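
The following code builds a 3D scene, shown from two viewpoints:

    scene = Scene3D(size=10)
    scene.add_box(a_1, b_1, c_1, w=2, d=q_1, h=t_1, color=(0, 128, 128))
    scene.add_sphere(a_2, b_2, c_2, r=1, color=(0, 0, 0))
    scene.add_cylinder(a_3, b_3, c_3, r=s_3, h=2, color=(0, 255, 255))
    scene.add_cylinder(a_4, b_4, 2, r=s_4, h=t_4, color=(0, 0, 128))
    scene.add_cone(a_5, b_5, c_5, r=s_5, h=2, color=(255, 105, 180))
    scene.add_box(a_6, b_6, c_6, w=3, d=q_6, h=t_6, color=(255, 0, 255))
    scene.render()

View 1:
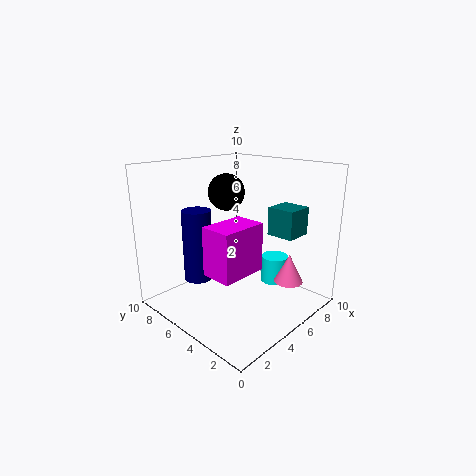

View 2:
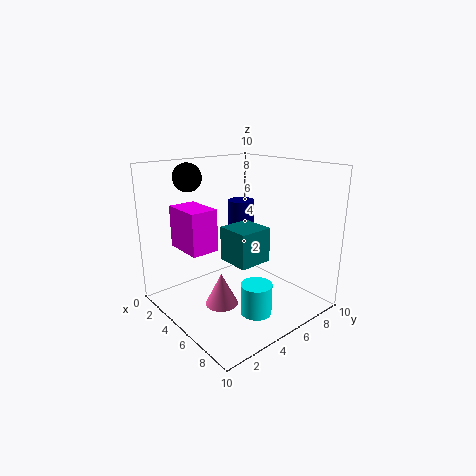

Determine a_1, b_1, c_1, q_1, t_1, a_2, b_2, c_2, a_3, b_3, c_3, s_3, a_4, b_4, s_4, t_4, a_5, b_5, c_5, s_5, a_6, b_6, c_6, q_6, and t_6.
a_1 = 7, b_1 = 2, c_1 = 5, q_1 = 2, t_1 = 2, a_2 = 2, b_2 = 3, c_2 = 9, a_3 = 8, b_3 = 4, c_3 = 1, s_3 = 1, a_4 = 3, b_4 = 7, s_4 = 1, t_4 = 5, a_5 = 7, b_5 = 2, c_5 = 2, s_5 = 1, a_6 = 1, b_6 = 2, c_6 = 4, q_6 = 2, t_6 = 3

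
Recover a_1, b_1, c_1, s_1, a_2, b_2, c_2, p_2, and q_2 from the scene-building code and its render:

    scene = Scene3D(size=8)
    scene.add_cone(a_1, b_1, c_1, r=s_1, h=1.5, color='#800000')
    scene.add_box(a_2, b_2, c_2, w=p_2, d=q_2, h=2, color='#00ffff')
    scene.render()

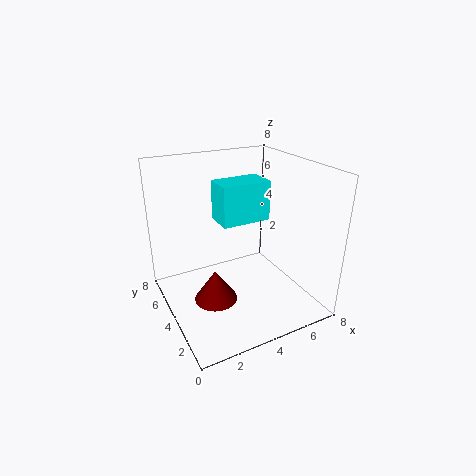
a_1 = 1.5; b_1 = 1.5; c_1 = 2.5; s_1 = 1; a_2 = 2.5; b_2 = 2.5; c_2 = 5.5; p_2 = 2.5; q_2 = 1.5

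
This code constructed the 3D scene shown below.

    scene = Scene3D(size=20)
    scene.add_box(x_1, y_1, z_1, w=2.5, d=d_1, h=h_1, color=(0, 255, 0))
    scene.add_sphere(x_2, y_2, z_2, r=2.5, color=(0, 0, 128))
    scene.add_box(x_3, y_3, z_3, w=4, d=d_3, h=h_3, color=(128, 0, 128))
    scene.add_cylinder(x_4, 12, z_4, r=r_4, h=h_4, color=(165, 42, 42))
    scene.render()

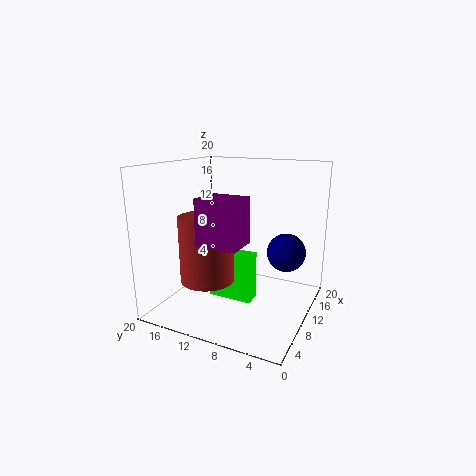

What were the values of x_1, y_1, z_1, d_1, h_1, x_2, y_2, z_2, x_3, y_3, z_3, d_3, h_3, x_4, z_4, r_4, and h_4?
x_1 = 9.5; y_1 = 8; z_1 = 0.5; d_1 = 6.5; h_1 = 7; x_2 = 10; y_2 = 3; z_2 = 9; x_3 = 1; y_3 = 6; z_3 = 11.5; d_3 = 5; h_3 = 5.5; x_4 = 5; z_4 = 5.5; r_4 = 3.5; h_4 = 8.5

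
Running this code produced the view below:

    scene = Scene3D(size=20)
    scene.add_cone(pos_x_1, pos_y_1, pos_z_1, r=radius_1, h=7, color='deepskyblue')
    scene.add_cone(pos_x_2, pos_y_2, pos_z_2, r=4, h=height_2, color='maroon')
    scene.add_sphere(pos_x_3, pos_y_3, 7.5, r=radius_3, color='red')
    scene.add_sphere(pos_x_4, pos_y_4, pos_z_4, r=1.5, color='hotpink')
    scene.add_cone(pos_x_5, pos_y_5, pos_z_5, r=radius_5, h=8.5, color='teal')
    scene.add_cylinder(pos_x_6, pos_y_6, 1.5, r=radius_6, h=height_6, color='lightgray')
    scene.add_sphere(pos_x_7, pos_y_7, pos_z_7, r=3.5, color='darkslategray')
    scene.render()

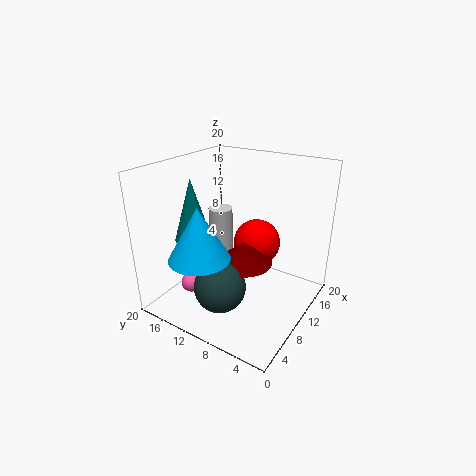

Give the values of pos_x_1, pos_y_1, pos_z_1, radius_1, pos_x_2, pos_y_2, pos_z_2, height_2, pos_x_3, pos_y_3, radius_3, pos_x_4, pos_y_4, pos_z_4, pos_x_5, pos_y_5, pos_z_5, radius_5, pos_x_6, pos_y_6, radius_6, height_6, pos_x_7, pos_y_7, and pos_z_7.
pos_x_1 = 4; pos_y_1 = 12; pos_z_1 = 9; radius_1 = 4; pos_x_2 = 10; pos_y_2 = 9; pos_z_2 = 6.5; height_2 = 3; pos_x_3 = 14.5; pos_y_3 = 9.5; radius_3 = 3.5; pos_x_4 = 7; pos_y_4 = 16.5; pos_z_4 = 2; pos_x_5 = 6.5; pos_y_5 = 15; pos_z_5 = 10; radius_5 = 2.5; pos_x_6 = 17; pos_y_6 = 18; radius_6 = 2; height_6 = 9; pos_x_7 = 5.5; pos_y_7 = 10; pos_z_7 = 4.5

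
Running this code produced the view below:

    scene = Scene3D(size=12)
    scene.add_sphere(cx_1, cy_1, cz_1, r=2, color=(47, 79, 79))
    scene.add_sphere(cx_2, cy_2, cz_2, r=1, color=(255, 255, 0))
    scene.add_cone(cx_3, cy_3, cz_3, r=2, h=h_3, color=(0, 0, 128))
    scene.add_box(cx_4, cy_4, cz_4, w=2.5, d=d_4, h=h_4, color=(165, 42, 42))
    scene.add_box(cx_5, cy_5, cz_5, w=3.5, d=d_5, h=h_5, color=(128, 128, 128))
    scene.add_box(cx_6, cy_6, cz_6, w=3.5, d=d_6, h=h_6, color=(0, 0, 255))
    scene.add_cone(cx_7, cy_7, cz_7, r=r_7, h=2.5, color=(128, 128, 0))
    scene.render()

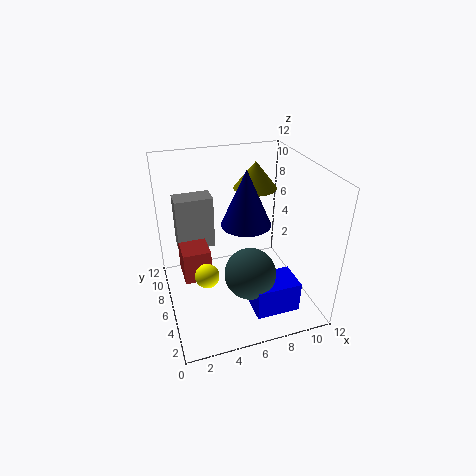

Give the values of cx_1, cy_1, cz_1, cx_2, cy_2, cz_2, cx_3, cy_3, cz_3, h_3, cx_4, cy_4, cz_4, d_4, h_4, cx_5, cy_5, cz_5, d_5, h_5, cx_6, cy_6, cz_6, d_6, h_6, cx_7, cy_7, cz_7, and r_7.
cx_1 = 6
cy_1 = 3
cz_1 = 4.5
cx_2 = 3
cy_2 = 5
cz_2 = 3.5
cx_3 = 6.5
cy_3 = 5.5
cz_3 = 7.5
h_3 = 4.5
cx_4 = 1.5
cy_4 = 7.5
cz_4 = 1
d_4 = 3
h_4 = 3
cx_5 = 1.5
cy_5 = 10
cz_5 = 3
d_5 = 2
h_5 = 5
cx_6 = 6
cy_6 = 1
cz_6 = 1.5
d_6 = 2.5
h_6 = 2.5
cx_7 = 9
cy_7 = 10
cz_7 = 8.5
r_7 = 2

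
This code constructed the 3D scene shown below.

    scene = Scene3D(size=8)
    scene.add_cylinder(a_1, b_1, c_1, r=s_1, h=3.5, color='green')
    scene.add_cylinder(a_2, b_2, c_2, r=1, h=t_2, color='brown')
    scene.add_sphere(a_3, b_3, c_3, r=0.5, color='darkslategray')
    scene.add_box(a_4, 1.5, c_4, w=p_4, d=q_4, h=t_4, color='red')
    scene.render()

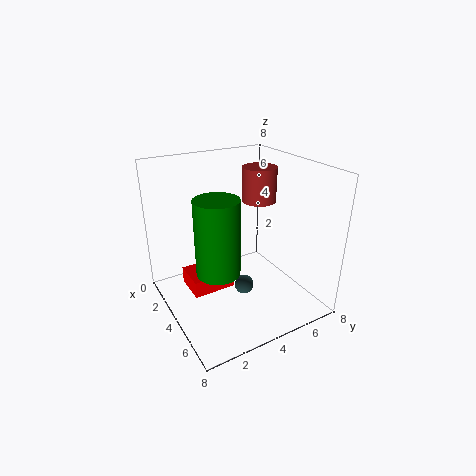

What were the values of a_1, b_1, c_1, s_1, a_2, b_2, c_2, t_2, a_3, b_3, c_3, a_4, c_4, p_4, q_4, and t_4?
a_1 = 6.5
b_1 = 1.5
c_1 = 4
s_1 = 1
a_2 = 3
b_2 = 6
c_2 = 5.5
t_2 = 2
a_3 = 5.5
b_3 = 3.5
c_3 = 2
a_4 = 1.5
c_4 = 0.5
p_4 = 2
q_4 = 2.5
t_4 = 1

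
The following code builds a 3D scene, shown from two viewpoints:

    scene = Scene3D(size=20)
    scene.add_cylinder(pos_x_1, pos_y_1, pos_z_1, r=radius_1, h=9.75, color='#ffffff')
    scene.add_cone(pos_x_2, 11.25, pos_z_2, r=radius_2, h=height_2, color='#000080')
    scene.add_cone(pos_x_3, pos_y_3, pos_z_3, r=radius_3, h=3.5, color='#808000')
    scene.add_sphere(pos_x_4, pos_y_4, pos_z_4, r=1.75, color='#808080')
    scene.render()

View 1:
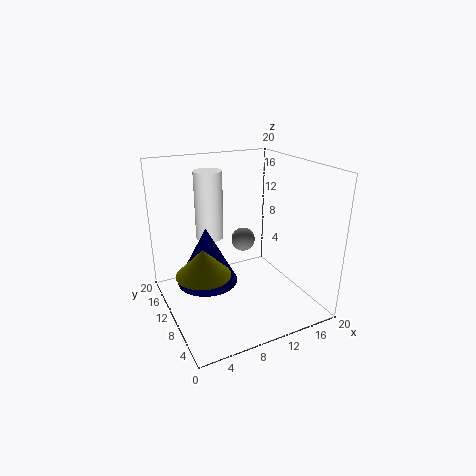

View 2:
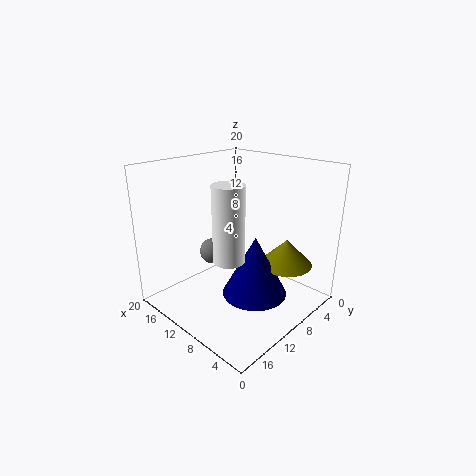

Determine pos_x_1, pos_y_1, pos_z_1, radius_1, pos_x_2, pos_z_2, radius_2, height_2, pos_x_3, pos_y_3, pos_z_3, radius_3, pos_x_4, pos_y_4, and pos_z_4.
pos_x_1 = 7.5
pos_y_1 = 14.25
pos_z_1 = 9
radius_1 = 2
pos_x_2 = 5.75
pos_z_2 = 3.75
radius_2 = 4.25
height_2 = 8
pos_x_3 = 3.75
pos_y_3 = 7.25
pos_z_3 = 7.25
radius_3 = 3.5
pos_x_4 = 12.25
pos_y_4 = 12.75
pos_z_4 = 8.25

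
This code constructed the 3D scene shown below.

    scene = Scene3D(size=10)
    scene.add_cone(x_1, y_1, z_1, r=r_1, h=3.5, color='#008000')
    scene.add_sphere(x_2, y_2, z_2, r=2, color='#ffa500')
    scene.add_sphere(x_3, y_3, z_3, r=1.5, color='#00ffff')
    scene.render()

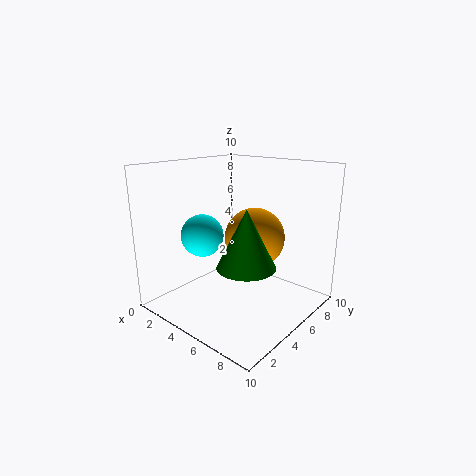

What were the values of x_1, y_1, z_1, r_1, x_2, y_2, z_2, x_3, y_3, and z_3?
x_1 = 7.75
y_1 = 2.5
z_1 = 4.5
r_1 = 1.75
x_2 = 6.25
y_2 = 5.25
z_2 = 5.25
x_3 = 2.75
y_3 = 3.75
z_3 = 5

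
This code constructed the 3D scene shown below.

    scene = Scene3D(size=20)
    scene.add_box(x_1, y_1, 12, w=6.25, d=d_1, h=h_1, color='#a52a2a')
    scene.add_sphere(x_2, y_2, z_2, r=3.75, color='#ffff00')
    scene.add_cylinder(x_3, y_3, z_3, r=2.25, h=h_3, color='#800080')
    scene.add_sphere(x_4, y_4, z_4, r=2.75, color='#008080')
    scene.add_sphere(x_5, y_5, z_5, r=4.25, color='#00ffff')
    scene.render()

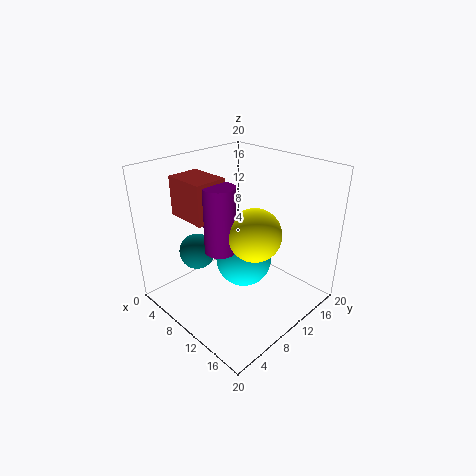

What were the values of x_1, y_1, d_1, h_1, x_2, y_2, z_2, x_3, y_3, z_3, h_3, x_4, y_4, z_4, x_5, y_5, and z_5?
x_1 = 0.75, y_1 = 5.75, d_1 = 4.75, h_1 = 5.75, x_2 = 11.75, y_2 = 11.5, z_2 = 10.5, x_3 = 8, y_3 = 8.5, z_3 = 7.75, h_3 = 9.5, x_4 = 2.75, y_4 = 8.25, z_4 = 5.5, x_5 = 8.25, y_5 = 13, z_5 = 4.5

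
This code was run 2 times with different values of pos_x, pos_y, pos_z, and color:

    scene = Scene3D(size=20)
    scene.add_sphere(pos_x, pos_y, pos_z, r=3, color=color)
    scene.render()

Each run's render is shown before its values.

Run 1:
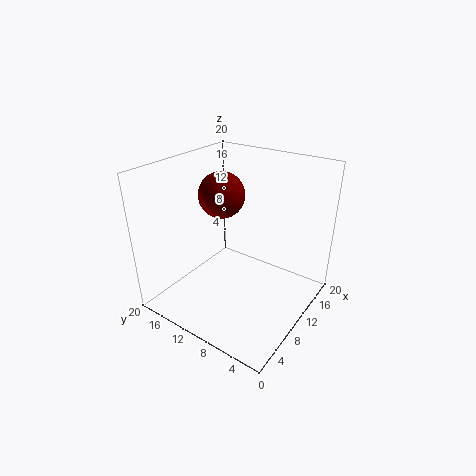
pos_x = 8.5, pos_y = 11.5, pos_z = 16.5, color = 'maroon'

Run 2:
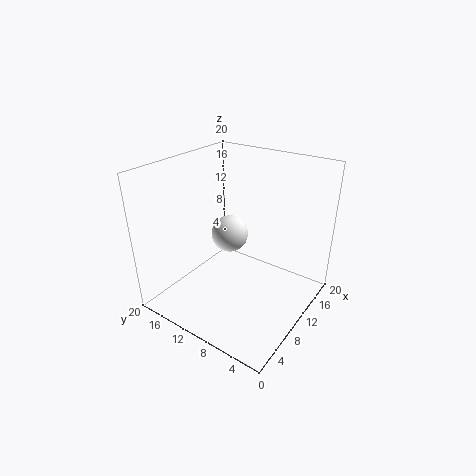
pos_x = 15.5, pos_y = 15.5, pos_z = 6.5, color = 'white'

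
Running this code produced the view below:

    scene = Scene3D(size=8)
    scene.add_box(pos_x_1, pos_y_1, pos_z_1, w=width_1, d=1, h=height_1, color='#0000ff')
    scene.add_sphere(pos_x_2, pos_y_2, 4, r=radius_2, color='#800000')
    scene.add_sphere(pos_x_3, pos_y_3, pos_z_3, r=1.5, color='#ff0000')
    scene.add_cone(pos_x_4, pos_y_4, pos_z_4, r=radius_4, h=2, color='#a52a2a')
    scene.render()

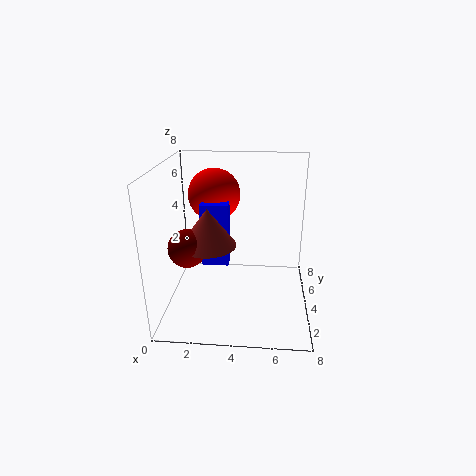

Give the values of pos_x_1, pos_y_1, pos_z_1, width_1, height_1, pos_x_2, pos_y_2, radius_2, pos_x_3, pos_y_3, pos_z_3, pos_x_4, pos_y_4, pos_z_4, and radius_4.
pos_x_1 = 2, pos_y_1 = 3.5, pos_z_1 = 2.5, width_1 = 1.5, height_1 = 3.5, pos_x_2 = 1.5, pos_y_2 = 2.5, radius_2 = 1, pos_x_3 = 2.5, pos_y_3 = 5.5, pos_z_3 = 6, pos_x_4 = 2.5, pos_y_4 = 3, pos_z_4 = 4, radius_4 = 1.5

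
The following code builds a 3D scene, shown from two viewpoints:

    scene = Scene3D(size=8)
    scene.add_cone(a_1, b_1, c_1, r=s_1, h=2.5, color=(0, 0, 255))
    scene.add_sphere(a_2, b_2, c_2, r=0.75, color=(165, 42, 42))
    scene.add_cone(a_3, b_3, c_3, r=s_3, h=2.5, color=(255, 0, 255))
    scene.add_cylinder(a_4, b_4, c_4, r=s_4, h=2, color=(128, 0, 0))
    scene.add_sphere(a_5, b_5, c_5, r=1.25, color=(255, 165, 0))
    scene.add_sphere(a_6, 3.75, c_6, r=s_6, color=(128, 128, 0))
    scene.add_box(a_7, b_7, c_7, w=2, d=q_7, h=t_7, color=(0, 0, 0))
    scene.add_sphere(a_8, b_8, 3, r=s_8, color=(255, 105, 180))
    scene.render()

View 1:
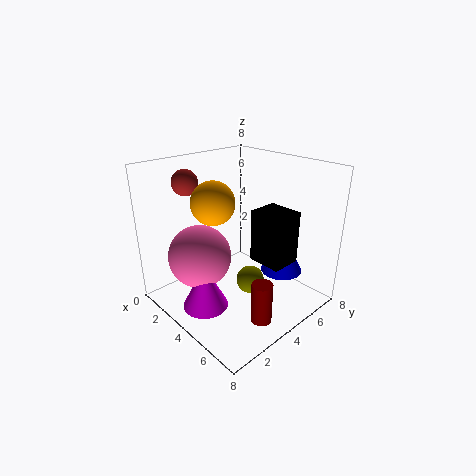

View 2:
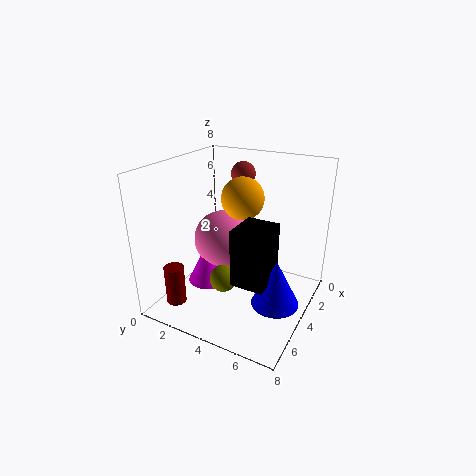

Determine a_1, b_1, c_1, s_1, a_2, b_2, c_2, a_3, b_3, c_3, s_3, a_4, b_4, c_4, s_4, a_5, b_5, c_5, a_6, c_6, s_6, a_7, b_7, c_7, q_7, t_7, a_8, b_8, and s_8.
a_1 = 5, b_1 = 6.75, c_1 = 1.25, s_1 = 1.25, a_2 = 1, b_2 = 2.75, c_2 = 6.75, a_3 = 3.75, b_3 = 1.75, c_3 = 0.5, s_3 = 1.25, a_4 = 7.5, b_4 = 2.25, c_4 = 1.5, s_4 = 0.5, a_5 = 2.5, b_5 = 3.5, c_5 = 5.75, a_6 = 5.25, c_6 = 2, s_6 = 0.75, a_7 = 4.25, b_7 = 4.75, c_7 = 2.5, q_7 = 1.75, t_7 = 3, a_8 = 2.75, b_8 = 2.25, s_8 = 1.75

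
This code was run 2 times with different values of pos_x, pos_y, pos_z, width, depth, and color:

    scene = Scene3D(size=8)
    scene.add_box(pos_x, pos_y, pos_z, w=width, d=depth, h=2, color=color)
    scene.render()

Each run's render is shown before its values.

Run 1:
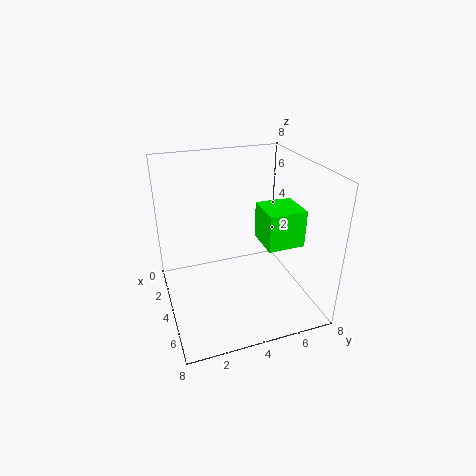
pos_x = 4; pos_y = 5; pos_z = 4; width = 2; depth = 2; color = 'lime'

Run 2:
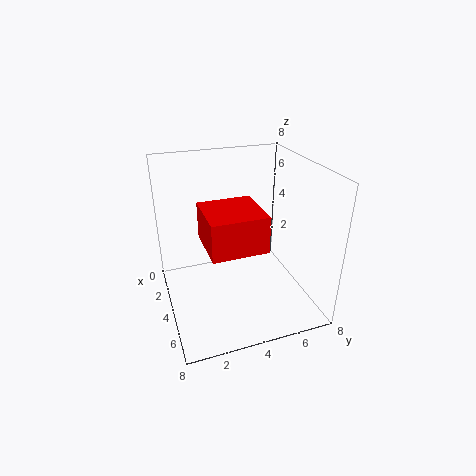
pos_x = 3; pos_y = 2; pos_z = 4; width = 3; depth = 3; color = 'red'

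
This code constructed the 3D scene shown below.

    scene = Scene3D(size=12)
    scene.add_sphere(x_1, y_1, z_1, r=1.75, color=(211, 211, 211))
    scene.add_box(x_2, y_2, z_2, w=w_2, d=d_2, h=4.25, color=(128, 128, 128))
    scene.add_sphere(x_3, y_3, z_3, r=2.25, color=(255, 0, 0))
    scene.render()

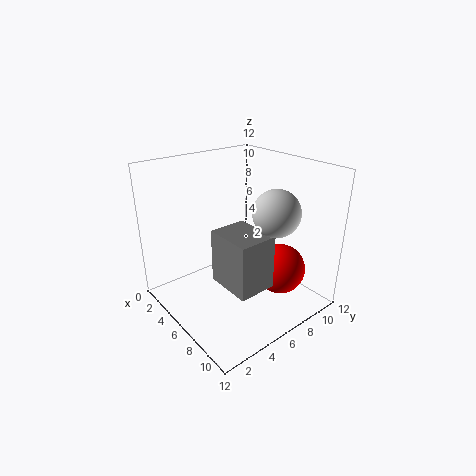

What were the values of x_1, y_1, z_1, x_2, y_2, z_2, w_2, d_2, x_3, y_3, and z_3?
x_1 = 9.75; y_1 = 6.5; z_1 = 9.25; x_2 = 6.5; y_2 = 3; z_2 = 3.5; w_2 = 3.75; d_2 = 3; x_3 = 7.5; y_3 = 9.75; z_3 = 2.25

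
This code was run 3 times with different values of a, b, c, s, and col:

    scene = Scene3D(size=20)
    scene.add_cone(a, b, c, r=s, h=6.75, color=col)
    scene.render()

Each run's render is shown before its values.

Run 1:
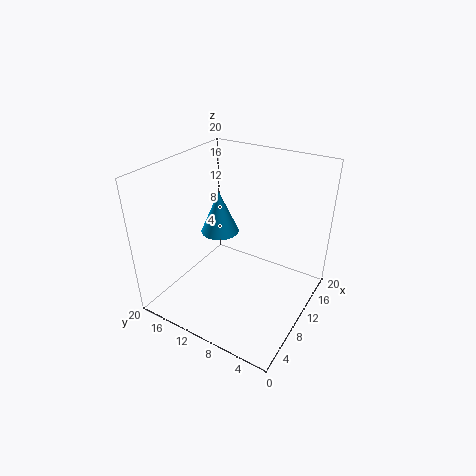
a = 14.25, b = 16, c = 7.25, s = 3, col = 'deepskyblue'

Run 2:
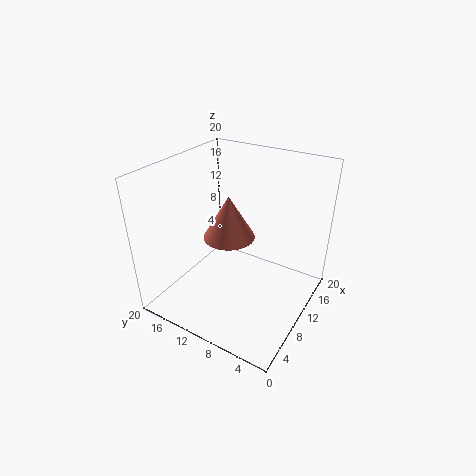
a = 13.5, b = 13.75, c = 7.25, s = 4, col = 'salmon'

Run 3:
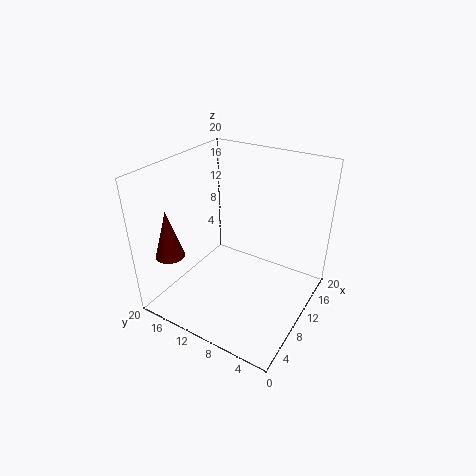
a = 4, b = 17.25, c = 8, s = 2, col = 'maroon'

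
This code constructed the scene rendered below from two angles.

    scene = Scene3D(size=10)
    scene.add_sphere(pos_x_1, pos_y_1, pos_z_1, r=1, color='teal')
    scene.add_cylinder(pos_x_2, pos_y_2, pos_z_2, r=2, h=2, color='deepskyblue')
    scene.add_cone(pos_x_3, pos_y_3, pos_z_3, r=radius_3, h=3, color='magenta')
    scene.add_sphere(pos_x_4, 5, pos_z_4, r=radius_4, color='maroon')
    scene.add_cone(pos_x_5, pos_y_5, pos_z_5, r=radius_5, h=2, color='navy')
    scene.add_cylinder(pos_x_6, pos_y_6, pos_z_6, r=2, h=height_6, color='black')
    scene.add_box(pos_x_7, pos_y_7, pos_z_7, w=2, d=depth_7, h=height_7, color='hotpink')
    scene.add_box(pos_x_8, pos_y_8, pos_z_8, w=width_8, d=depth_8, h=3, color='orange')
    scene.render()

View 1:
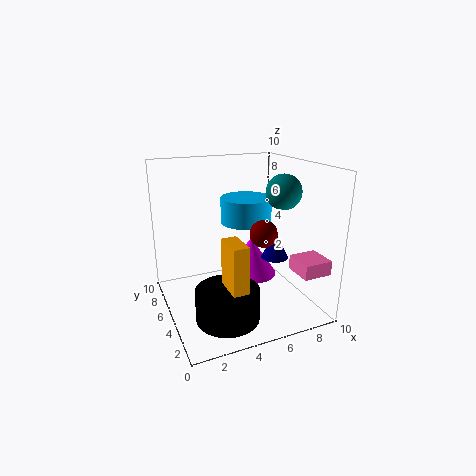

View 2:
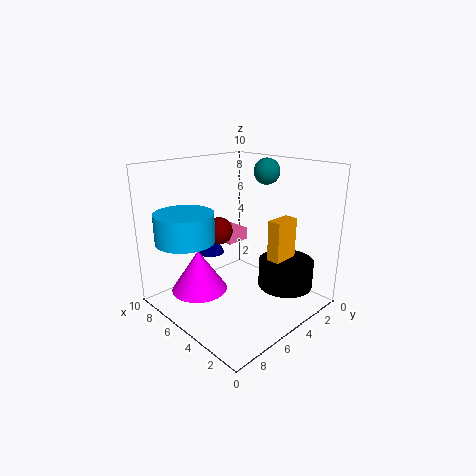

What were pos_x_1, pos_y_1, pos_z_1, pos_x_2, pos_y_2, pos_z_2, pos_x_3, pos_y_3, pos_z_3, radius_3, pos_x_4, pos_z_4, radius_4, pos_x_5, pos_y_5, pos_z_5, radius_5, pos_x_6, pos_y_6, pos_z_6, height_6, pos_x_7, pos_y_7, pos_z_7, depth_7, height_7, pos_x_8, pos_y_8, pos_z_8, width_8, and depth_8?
pos_x_1 = 6, pos_y_1 = 1, pos_z_1 = 9, pos_x_2 = 7, pos_y_2 = 8, pos_z_2 = 5, pos_x_3 = 7, pos_y_3 = 7, pos_z_3 = 1, radius_3 = 2, pos_x_4 = 7, pos_z_4 = 5, radius_4 = 1, pos_x_5 = 8, pos_y_5 = 5, pos_z_5 = 3, radius_5 = 1, pos_x_6 = 3, pos_y_6 = 2, pos_z_6 = 1, height_6 = 2, pos_x_7 = 8, pos_y_7 = 1, pos_z_7 = 3, depth_7 = 2, height_7 = 1, pos_x_8 = 3, pos_y_8 = 1, pos_z_8 = 3, width_8 = 1, depth_8 = 2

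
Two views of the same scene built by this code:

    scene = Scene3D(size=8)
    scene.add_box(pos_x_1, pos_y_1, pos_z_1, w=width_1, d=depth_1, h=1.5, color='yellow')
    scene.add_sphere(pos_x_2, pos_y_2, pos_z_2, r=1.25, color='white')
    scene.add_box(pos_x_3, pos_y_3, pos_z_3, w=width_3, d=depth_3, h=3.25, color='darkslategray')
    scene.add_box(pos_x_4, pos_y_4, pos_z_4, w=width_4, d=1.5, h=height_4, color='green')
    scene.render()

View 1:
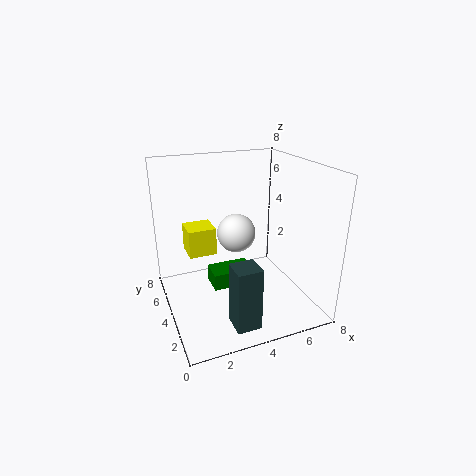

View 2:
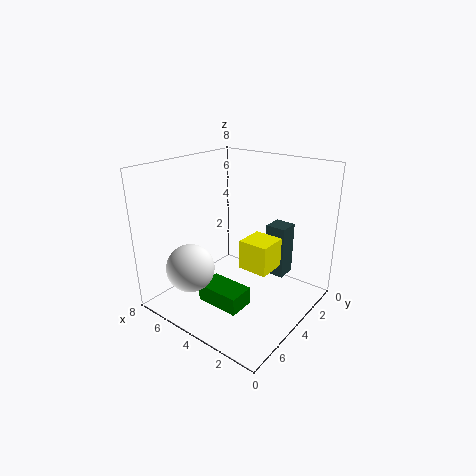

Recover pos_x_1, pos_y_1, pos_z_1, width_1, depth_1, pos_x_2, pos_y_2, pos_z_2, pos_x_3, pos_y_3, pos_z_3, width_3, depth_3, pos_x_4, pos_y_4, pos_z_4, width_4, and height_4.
pos_x_1 = 1.25
pos_y_1 = 4
pos_z_1 = 3.25
width_1 = 1.5
depth_1 = 1.5
pos_x_2 = 5
pos_y_2 = 6.75
pos_z_2 = 3
pos_x_3 = 2.5
pos_y_3 = 0.25
pos_z_3 = 0.75
width_3 = 1.25
depth_3 = 1.25
pos_x_4 = 2.75
pos_y_4 = 4.5
pos_z_4 = 0.5
width_4 = 2.5
height_4 = 1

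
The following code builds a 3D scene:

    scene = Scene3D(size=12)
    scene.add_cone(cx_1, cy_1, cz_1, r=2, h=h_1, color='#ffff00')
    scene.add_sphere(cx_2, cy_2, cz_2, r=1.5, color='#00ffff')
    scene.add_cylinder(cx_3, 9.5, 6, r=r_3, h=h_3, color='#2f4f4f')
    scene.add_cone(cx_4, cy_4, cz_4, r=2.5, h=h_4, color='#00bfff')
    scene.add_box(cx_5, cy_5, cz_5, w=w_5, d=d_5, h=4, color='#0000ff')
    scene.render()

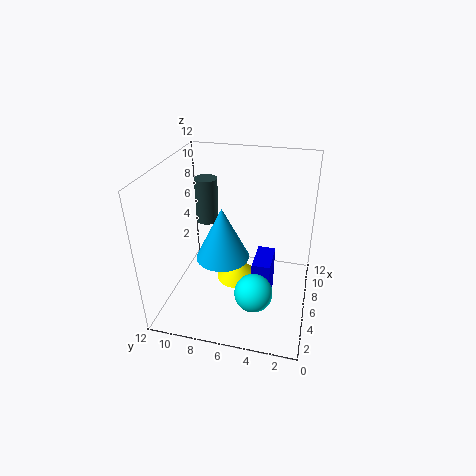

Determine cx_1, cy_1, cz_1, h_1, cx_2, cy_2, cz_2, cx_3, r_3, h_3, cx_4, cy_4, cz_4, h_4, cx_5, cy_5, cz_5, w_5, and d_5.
cx_1 = 8; cy_1 = 6.5; cz_1 = 0.5; h_1 = 2; cx_2 = 3; cy_2 = 4; cz_2 = 3; cx_3 = 8.5; r_3 = 1; h_3 = 4; cx_4 = 8; cy_4 = 8; cz_4 = 2.5; h_4 = 5; cx_5 = 4.5; cy_5 = 3; cz_5 = 0.5; w_5 = 3; d_5 = 1.5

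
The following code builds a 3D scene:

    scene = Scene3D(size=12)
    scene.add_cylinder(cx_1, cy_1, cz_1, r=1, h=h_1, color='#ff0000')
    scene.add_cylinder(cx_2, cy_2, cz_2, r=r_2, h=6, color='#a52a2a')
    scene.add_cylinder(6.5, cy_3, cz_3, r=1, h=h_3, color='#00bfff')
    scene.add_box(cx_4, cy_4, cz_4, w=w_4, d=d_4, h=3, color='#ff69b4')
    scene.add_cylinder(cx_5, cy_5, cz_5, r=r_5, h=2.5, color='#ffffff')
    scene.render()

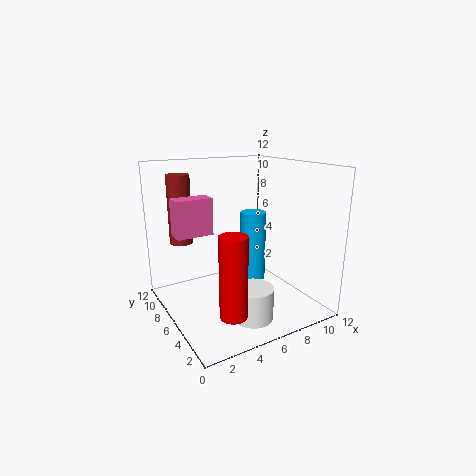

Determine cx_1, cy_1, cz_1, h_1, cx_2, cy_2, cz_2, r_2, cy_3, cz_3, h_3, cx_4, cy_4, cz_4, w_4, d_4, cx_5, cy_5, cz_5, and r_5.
cx_1 = 3, cy_1 = 1.5, cz_1 = 2, h_1 = 6, cx_2 = 2.5, cy_2 = 10, cz_2 = 5, r_2 = 1, cy_3 = 4.5, cz_3 = 3, h_3 = 5.5, cx_4 = 1, cy_4 = 6.5, cz_4 = 6.5, w_4 = 3, d_4 = 1.5, cx_5 = 5, cy_5 = 2, cz_5 = 1, r_5 = 1.5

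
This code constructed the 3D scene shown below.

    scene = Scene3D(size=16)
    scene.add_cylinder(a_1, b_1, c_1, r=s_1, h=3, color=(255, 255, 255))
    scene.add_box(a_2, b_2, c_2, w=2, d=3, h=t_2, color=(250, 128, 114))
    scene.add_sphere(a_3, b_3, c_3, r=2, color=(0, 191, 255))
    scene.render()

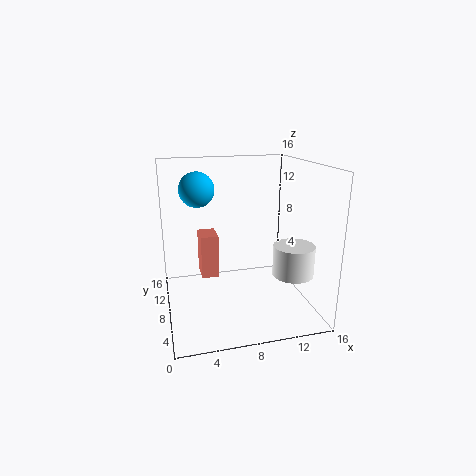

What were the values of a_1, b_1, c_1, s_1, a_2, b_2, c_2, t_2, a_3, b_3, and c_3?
a_1 = 12
b_1 = 2
c_1 = 6
s_1 = 2
a_2 = 4
b_2 = 9
c_2 = 3
t_2 = 5
a_3 = 4
b_3 = 11
c_3 = 13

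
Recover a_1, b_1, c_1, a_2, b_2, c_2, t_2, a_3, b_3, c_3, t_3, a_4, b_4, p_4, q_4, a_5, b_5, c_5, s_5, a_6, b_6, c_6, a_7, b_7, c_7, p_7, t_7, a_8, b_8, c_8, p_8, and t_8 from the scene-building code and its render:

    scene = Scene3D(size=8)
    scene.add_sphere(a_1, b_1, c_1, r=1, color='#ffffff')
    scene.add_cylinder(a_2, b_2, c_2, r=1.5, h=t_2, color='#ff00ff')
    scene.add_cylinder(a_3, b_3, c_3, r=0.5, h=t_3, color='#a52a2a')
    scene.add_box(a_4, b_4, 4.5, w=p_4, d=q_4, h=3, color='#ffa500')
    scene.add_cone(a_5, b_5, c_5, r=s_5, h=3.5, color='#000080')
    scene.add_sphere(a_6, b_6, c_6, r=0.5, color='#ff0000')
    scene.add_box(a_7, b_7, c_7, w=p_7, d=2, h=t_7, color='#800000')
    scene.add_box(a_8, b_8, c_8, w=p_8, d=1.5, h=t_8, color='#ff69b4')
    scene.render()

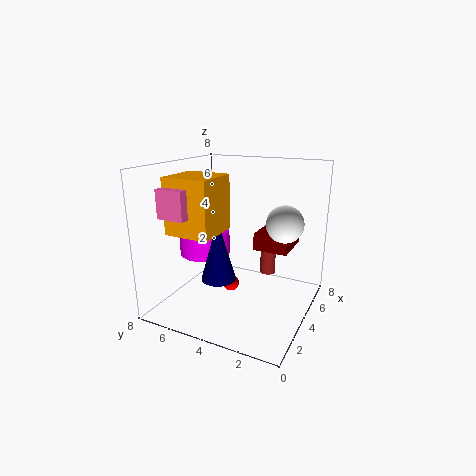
a_1 = 4.5
b_1 = 1.5
c_1 = 5
a_2 = 4.5
b_2 = 6.5
c_2 = 2.5
t_2 = 1.5
a_3 = 7.5
b_3 = 3.5
c_3 = 0.5
t_3 = 3
a_4 = 1.5
b_4 = 4.5
p_4 = 2.5
q_4 = 2.5
a_5 = 3.5
b_5 = 5
c_5 = 1.5
s_5 = 1
a_6 = 5
b_6 = 5
c_6 = 0.5
a_7 = 5
b_7 = 1.5
c_7 = 3
p_7 = 2.5
t_7 = 1
a_8 = 1
b_8 = 5.5
c_8 = 5.5
p_8 = 1.5
t_8 = 1.5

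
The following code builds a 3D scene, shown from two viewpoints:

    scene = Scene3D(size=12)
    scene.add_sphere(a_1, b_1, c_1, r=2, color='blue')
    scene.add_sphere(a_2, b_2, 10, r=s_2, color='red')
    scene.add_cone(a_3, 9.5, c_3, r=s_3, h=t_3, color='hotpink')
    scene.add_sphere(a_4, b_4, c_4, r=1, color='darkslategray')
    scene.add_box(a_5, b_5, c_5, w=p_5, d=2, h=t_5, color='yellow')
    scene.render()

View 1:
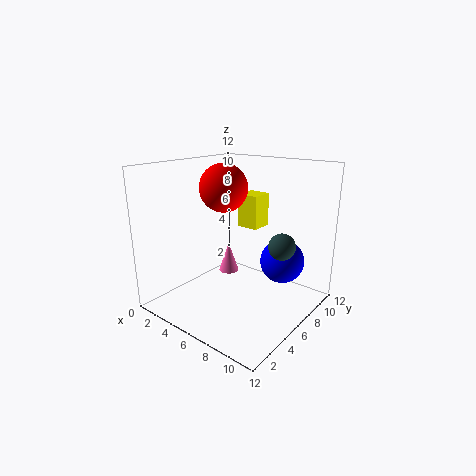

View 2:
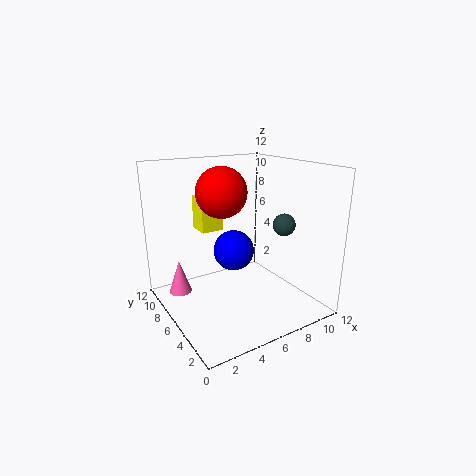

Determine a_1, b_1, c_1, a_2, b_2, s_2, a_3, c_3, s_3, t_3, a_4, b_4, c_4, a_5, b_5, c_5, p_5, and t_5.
a_1 = 8, b_1 = 10, c_1 = 3, a_2 = 4.5, b_2 = 6, s_2 = 2, a_3 = 2, c_3 = 0.5, s_3 = 1, t_3 = 3, a_4 = 10.5, b_4 = 5.5, c_4 = 6.5, a_5 = 4, b_5 = 8.5, c_5 = 6, p_5 = 2, t_5 = 3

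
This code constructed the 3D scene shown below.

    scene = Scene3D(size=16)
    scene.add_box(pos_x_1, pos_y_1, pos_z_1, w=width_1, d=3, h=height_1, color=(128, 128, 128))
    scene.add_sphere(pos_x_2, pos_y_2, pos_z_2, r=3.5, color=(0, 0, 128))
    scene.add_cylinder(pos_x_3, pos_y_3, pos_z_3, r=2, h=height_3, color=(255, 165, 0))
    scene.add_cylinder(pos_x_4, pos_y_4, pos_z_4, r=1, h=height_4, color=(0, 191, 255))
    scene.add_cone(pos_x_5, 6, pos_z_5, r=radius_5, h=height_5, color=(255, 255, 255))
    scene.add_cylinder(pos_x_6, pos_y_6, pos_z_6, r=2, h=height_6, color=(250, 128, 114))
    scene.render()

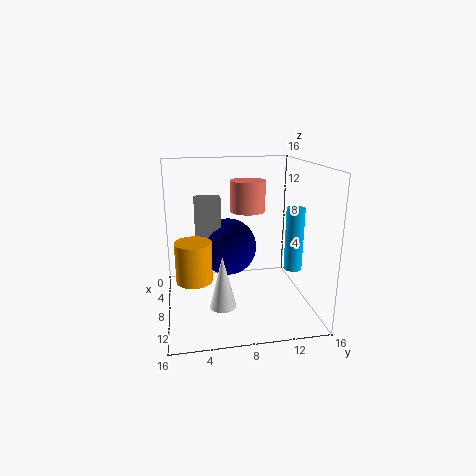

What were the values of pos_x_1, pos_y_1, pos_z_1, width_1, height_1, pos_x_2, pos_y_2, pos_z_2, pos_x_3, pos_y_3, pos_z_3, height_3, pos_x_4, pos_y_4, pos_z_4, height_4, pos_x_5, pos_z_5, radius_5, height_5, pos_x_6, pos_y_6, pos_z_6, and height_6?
pos_x_1 = 3.5; pos_y_1 = 3.5; pos_z_1 = 5.5; width_1 = 2; height_1 = 6.5; pos_x_2 = 4; pos_y_2 = 7.5; pos_z_2 = 5.5; pos_x_3 = 8.5; pos_y_3 = 3; pos_z_3 = 3.5; height_3 = 4.5; pos_x_4 = 9.5; pos_y_4 = 14; pos_z_4 = 4.5; height_4 = 7; pos_x_5 = 9.5; pos_z_5 = 0.5; radius_5 = 1.5; height_5 = 6; pos_x_6 = 6; pos_y_6 = 9.5; pos_z_6 = 10.5; height_6 = 3.5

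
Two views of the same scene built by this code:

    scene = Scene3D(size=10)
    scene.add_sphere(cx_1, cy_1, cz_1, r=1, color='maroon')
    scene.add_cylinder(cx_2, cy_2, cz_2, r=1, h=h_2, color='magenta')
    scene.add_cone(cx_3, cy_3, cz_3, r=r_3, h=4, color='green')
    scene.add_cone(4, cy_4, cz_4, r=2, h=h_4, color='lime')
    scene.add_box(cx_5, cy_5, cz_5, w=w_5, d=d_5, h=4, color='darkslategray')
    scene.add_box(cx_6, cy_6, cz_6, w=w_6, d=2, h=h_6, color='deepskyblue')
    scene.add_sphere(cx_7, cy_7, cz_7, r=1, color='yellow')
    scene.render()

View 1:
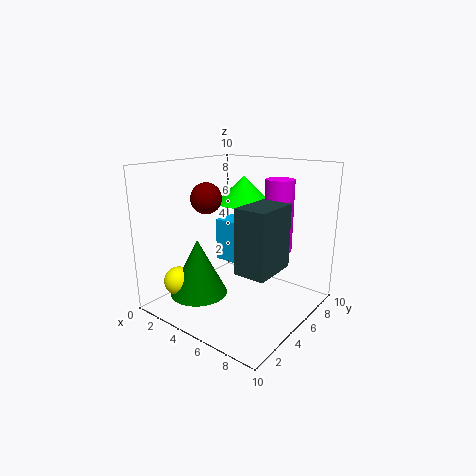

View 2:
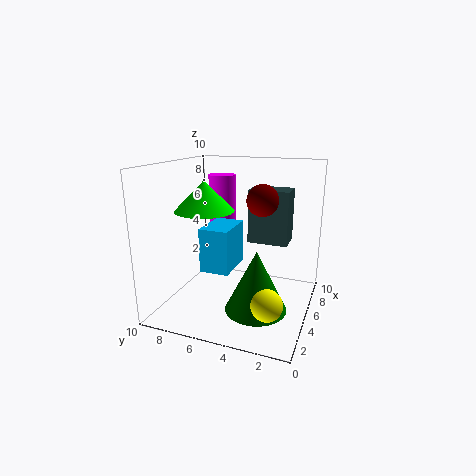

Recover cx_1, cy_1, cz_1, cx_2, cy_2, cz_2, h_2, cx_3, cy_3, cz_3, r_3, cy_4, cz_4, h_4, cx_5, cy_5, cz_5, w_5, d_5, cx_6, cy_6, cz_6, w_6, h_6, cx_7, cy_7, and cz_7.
cx_1 = 4
cy_1 = 3
cz_1 = 8
cx_2 = 7
cy_2 = 7
cz_2 = 4
h_2 = 5
cx_3 = 3
cy_3 = 3
cz_3 = 1
r_3 = 2
cy_4 = 7
cz_4 = 7
h_4 = 2
cx_5 = 7
cy_5 = 2
cz_5 = 4
w_5 = 2
d_5 = 3
cx_6 = 3
cy_6 = 5
cz_6 = 3
w_6 = 3
h_6 = 3
cx_7 = 2
cy_7 = 2
cz_7 = 2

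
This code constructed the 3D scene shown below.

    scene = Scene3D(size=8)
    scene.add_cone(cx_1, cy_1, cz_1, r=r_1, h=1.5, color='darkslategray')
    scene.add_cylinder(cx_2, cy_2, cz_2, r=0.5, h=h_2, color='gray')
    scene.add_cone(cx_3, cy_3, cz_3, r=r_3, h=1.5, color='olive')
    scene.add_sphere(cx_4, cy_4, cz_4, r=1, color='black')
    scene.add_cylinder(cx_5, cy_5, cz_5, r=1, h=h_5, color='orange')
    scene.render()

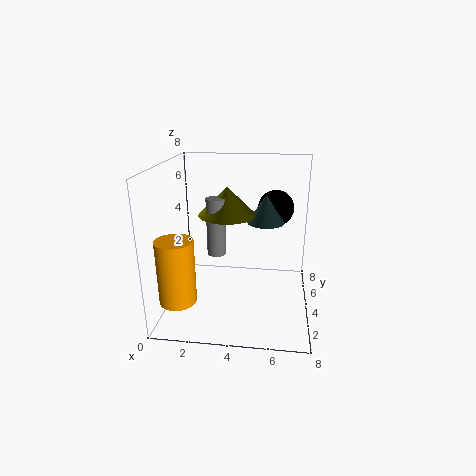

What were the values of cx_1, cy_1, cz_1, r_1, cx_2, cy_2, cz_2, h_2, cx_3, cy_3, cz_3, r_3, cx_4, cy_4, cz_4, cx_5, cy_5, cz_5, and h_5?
cx_1 = 5.5
cy_1 = 4
cz_1 = 5
r_1 = 1
cx_2 = 3
cy_2 = 3
cz_2 = 3.5
h_2 = 3
cx_3 = 3.5
cy_3 = 3.5
cz_3 = 5.5
r_3 = 1.5
cx_4 = 6
cy_4 = 5
cz_4 = 5.5
cx_5 = 1
cy_5 = 2
cz_5 = 1
h_5 = 3.5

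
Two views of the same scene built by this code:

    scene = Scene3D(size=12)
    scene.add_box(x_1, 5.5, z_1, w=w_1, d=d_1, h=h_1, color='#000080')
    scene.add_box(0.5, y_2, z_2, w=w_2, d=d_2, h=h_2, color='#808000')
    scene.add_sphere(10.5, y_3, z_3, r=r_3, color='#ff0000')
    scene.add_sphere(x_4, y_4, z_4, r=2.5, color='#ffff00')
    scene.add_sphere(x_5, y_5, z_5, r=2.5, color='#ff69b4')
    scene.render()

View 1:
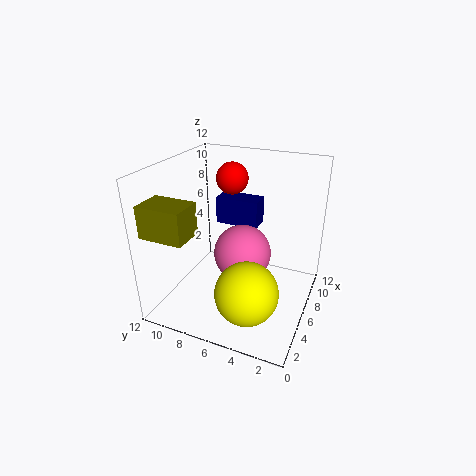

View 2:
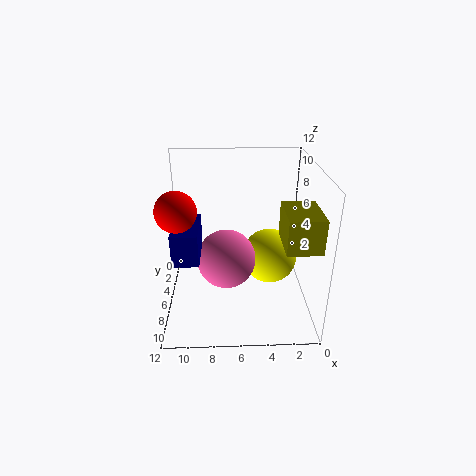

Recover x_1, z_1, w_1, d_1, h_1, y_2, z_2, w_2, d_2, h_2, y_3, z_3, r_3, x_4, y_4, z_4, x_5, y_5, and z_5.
x_1 = 9
z_1 = 5.5
w_1 = 2
d_1 = 4
h_1 = 2.5
y_2 = 8
z_2 = 7.5
w_2 = 2.5
d_2 = 3.5
h_2 = 2.5
y_3 = 8.5
z_3 = 9.5
r_3 = 1.5
x_4 = 3
y_4 = 4
z_4 = 3
x_5 = 7
y_5 = 6
z_5 = 4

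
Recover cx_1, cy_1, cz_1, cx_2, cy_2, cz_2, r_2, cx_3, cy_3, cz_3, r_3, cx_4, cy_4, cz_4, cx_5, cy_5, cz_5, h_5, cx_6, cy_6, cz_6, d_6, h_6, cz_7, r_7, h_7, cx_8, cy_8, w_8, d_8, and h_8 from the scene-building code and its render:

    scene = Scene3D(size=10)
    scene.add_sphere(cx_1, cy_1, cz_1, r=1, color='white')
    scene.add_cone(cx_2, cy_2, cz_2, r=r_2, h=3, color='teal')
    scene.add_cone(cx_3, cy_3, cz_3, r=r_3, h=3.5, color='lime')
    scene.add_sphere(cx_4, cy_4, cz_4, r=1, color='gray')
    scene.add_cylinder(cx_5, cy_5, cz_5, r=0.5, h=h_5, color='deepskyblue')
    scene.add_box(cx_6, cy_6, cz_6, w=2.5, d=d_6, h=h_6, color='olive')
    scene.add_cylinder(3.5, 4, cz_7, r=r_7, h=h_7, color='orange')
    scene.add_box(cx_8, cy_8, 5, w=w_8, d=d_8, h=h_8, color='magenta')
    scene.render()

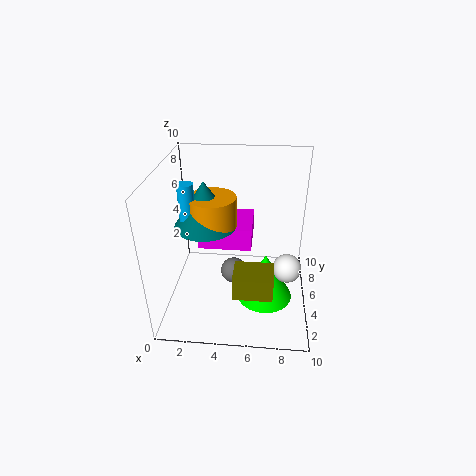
cx_1 = 8.5
cy_1 = 4.5
cz_1 = 3
cx_2 = 3
cy_2 = 4
cz_2 = 6.5
r_2 = 2
cx_3 = 7
cy_3 = 4.5
cz_3 = 0.5
r_3 = 2
cx_4 = 4.5
cy_4 = 6.5
cz_4 = 1
cx_5 = 2
cy_5 = 3.5
cz_5 = 6.5
h_5 = 3
cx_6 = 5
cy_6 = 1
cz_6 = 3
d_6 = 2
h_6 = 1.5
cz_7 = 6.5
r_7 = 1.5
h_7 = 2
cx_8 = 2.5
cy_8 = 3.5
w_8 = 3.5
d_8 = 3
h_8 = 1.5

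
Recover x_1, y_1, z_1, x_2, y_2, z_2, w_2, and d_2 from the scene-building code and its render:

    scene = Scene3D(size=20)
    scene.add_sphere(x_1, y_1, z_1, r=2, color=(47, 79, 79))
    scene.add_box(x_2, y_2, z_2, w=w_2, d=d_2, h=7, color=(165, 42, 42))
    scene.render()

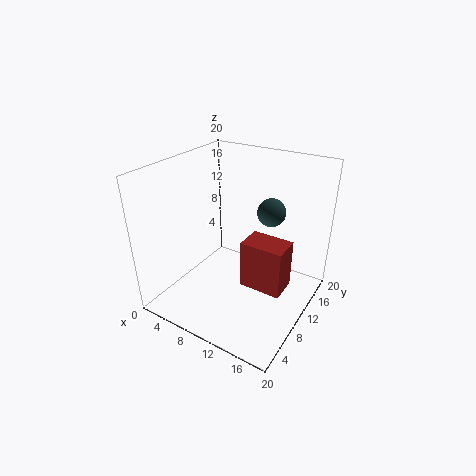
x_1 = 13
y_1 = 14
z_1 = 13
x_2 = 11
y_2 = 9
z_2 = 3
w_2 = 6
d_2 = 4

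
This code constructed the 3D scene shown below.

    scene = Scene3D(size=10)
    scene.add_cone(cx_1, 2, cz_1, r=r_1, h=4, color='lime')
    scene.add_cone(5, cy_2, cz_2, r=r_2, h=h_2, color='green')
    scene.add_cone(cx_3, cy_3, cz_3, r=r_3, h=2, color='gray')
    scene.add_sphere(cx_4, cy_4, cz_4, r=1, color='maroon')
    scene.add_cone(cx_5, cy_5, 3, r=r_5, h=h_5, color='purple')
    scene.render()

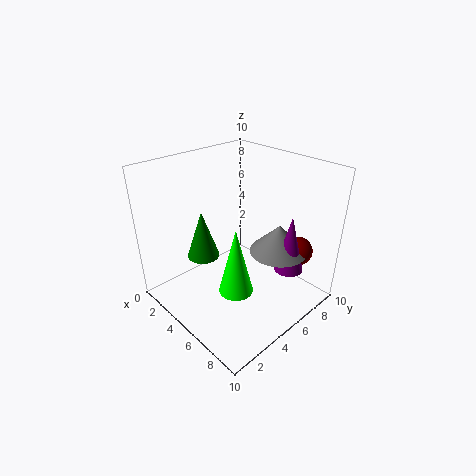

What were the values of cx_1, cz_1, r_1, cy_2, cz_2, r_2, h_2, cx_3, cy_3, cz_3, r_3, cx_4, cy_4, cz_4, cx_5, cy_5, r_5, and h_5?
cx_1 = 8; cz_1 = 4; r_1 = 1; cy_2 = 2; cz_2 = 5; r_2 = 1; h_2 = 3; cx_3 = 7; cy_3 = 7; cz_3 = 4; r_3 = 2; cx_4 = 8; cy_4 = 8; cz_4 = 4; cx_5 = 8; cy_5 = 7; r_5 = 1; h_5 = 4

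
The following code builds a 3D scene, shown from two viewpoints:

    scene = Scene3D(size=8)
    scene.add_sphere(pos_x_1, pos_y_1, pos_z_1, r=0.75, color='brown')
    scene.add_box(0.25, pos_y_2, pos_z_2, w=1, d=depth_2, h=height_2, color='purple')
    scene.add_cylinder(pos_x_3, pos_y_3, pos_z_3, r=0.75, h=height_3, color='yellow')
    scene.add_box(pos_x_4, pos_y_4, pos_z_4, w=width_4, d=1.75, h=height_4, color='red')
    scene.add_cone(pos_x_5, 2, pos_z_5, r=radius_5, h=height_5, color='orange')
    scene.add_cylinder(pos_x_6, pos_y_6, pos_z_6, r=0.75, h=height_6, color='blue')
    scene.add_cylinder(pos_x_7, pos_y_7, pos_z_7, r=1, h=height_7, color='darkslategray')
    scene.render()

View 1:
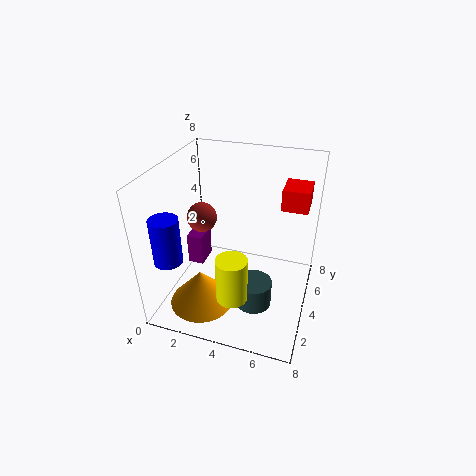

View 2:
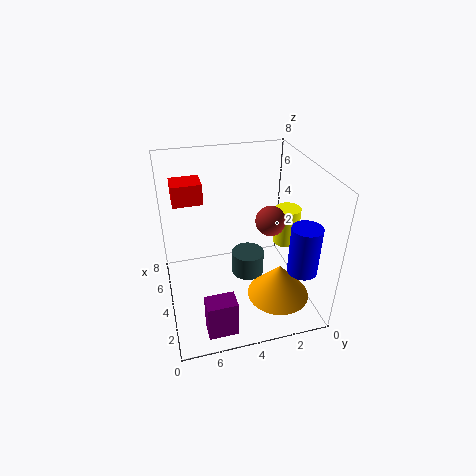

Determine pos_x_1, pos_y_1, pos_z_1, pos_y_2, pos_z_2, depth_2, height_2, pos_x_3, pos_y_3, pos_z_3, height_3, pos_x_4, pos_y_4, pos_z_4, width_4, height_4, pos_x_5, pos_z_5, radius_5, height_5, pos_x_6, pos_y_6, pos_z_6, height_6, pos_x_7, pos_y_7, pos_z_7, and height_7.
pos_x_1 = 2.5; pos_y_1 = 2.75; pos_z_1 = 5.75; pos_y_2 = 5; pos_z_2 = 0.75; depth_2 = 1.5; height_2 = 2; pos_x_3 = 4.75; pos_y_3 = 0.75; pos_z_3 = 2.75; height_3 = 2.25; pos_x_4 = 6; pos_y_4 = 5.5; pos_z_4 = 5.25; width_4 = 1.5; height_4 = 1.25; pos_x_5 = 2.5; pos_z_5 = 0.75; radius_5 = 1.75; height_5 = 2; pos_x_6 = 1; pos_y_6 = 1.5; pos_z_6 = 3.5; height_6 = 2.5; pos_x_7 = 5.25; pos_y_7 = 3; pos_z_7 = 0.5; height_7 = 1.5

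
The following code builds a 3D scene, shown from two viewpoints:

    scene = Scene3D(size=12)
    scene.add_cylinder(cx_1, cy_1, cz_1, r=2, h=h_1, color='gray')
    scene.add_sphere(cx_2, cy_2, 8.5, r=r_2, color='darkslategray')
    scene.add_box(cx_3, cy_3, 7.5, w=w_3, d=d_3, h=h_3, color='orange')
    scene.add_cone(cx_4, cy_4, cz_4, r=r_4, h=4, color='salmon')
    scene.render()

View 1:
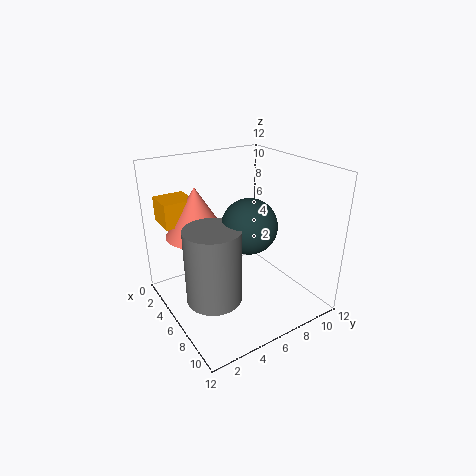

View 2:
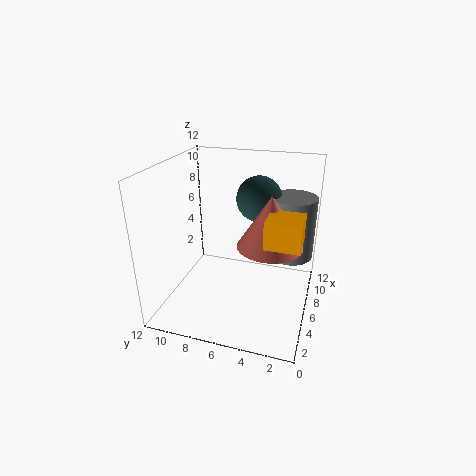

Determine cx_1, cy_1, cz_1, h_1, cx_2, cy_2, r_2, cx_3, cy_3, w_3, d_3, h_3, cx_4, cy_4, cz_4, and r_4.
cx_1 = 9, cy_1 = 2, cz_1 = 3.5, h_1 = 5.5, cx_2 = 9, cy_2 = 5, r_2 = 2, cx_3 = 2, cy_3 = 0.5, w_3 = 2.5, d_3 = 2.5, h_3 = 2, cx_4 = 4.5, cy_4 = 3, cz_4 = 6.5, r_4 = 2.5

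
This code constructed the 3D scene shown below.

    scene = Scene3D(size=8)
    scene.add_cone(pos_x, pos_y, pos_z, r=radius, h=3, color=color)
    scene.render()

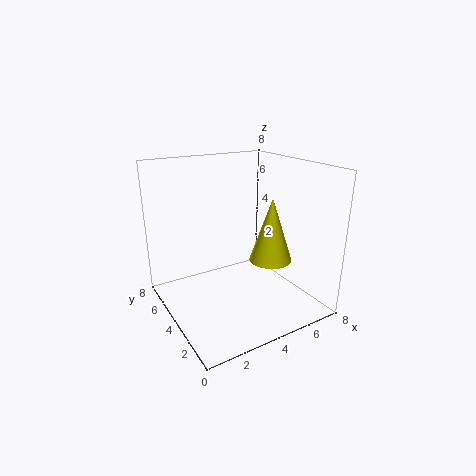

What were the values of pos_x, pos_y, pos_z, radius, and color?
pos_x = 4; pos_y = 1; pos_z = 4; radius = 1; color = 'yellow'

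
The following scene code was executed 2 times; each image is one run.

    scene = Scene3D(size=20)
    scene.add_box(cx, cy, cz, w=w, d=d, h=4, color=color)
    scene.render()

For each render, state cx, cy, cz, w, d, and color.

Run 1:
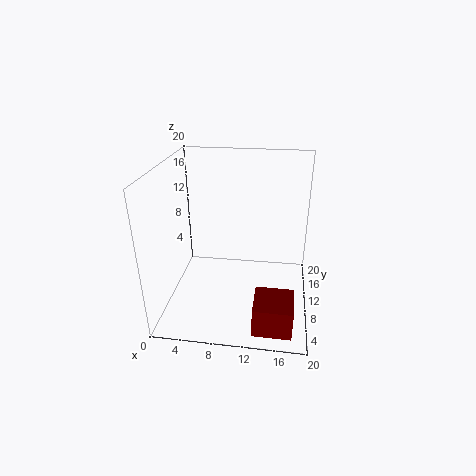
cx = 13
cy = 1
cz = 1
w = 5
d = 5
color = 'maroon'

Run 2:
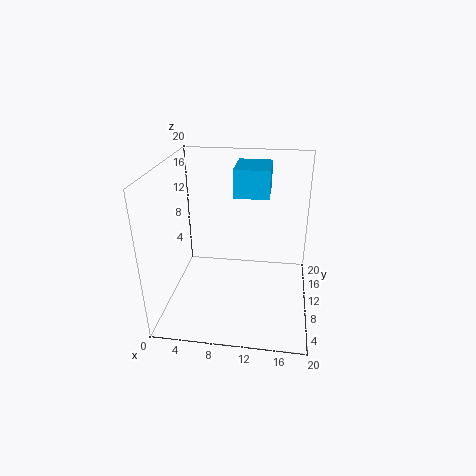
cx = 9
cy = 12
cz = 15
w = 5
d = 6
color = 'deepskyblue'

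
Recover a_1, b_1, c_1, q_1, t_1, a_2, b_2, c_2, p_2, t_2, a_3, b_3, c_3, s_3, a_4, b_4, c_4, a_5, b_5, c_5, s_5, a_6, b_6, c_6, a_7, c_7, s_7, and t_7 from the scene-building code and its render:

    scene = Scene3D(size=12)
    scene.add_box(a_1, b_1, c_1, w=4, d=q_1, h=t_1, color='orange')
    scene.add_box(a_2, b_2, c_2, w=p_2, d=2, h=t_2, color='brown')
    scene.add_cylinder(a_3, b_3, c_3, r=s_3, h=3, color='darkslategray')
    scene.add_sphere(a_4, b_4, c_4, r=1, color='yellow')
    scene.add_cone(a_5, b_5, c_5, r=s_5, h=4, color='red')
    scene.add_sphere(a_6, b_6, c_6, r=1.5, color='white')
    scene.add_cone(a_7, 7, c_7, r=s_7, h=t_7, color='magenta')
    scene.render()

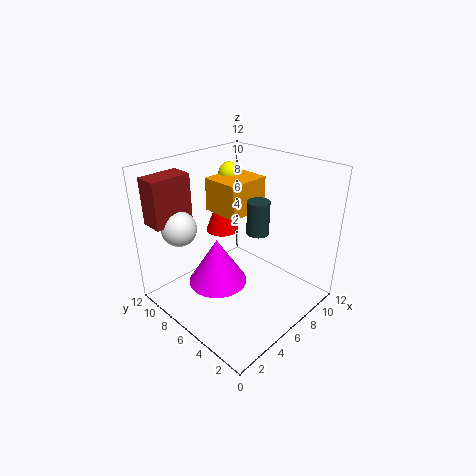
a_1 = 6.5; b_1 = 7; c_1 = 7; q_1 = 3.5; t_1 = 3; a_2 = 1; b_2 = 10; c_2 = 7; p_2 = 3.5; t_2 = 4; a_3 = 8.5; b_3 = 6; c_3 = 5.5; s_3 = 1; a_4 = 9; b_4 = 10; c_4 = 10; a_5 = 7.5; b_5 = 9.5; c_5 = 5; s_5 = 1.5; a_6 = 3; b_6 = 10; c_6 = 6.5; a_7 = 4.5; c_7 = 2; s_7 = 2.5; t_7 = 4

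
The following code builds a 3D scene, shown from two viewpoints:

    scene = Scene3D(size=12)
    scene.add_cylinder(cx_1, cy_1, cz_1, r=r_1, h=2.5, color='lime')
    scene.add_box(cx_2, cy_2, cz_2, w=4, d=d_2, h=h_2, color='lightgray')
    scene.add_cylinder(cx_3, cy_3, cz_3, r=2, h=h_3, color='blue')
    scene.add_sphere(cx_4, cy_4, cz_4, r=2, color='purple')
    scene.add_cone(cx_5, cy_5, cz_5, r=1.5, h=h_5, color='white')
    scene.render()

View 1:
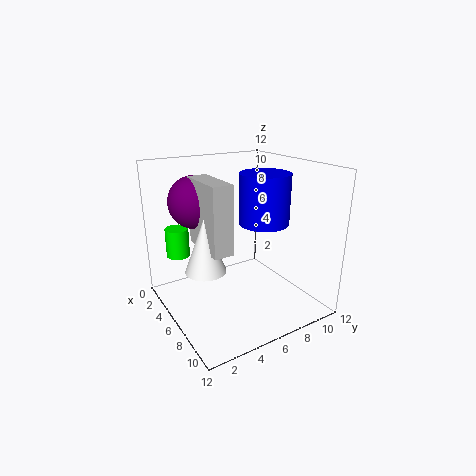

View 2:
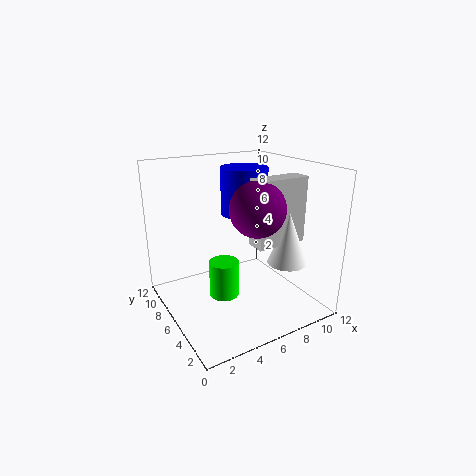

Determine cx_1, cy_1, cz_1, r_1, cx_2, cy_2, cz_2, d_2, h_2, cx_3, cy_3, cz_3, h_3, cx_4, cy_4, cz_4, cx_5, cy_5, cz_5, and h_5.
cx_1 = 2.5, cy_1 = 2, cz_1 = 4, r_1 = 1, cx_2 = 5.5, cy_2 = 2, cz_2 = 6.5, d_2 = 1.5, h_2 = 5, cx_3 = 7.5, cy_3 = 7.5, cz_3 = 7.5, h_3 = 4, cx_4 = 5.5, cy_4 = 2.5, cz_4 = 9.5, cx_5 = 8, cy_5 = 2, cz_5 = 5, h_5 = 4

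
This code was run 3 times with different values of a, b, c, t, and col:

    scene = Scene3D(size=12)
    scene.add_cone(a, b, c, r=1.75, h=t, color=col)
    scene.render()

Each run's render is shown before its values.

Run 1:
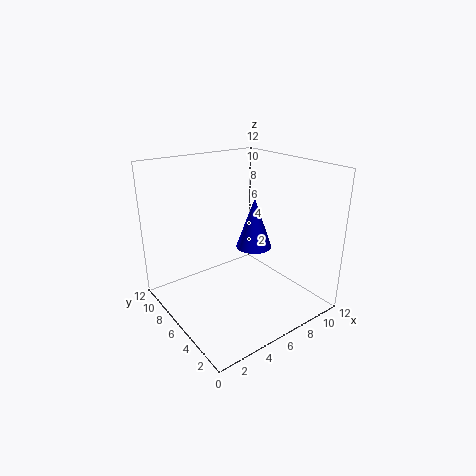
a = 10, b = 8.75, c = 3, t = 5, col = 'blue'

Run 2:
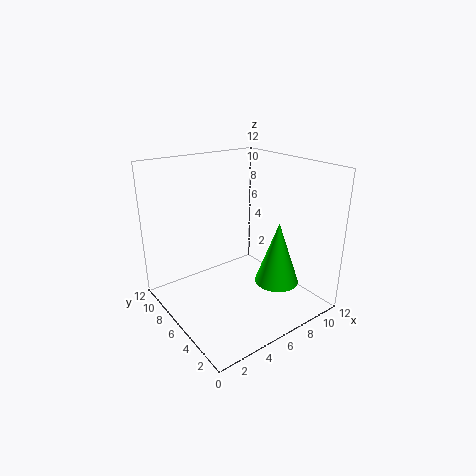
a = 7.5, b = 2.75, c = 3, t = 5, col = 'lime'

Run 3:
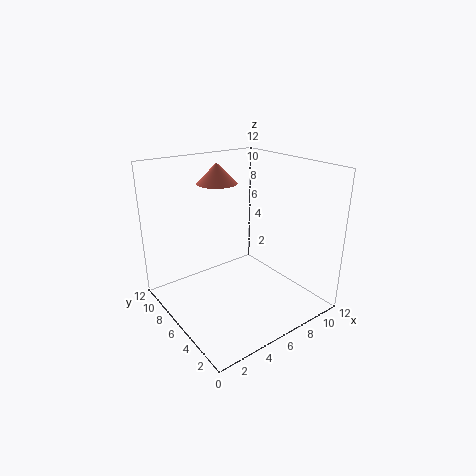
a = 6, b = 9, c = 10, t = 1.75, col = 'salmon'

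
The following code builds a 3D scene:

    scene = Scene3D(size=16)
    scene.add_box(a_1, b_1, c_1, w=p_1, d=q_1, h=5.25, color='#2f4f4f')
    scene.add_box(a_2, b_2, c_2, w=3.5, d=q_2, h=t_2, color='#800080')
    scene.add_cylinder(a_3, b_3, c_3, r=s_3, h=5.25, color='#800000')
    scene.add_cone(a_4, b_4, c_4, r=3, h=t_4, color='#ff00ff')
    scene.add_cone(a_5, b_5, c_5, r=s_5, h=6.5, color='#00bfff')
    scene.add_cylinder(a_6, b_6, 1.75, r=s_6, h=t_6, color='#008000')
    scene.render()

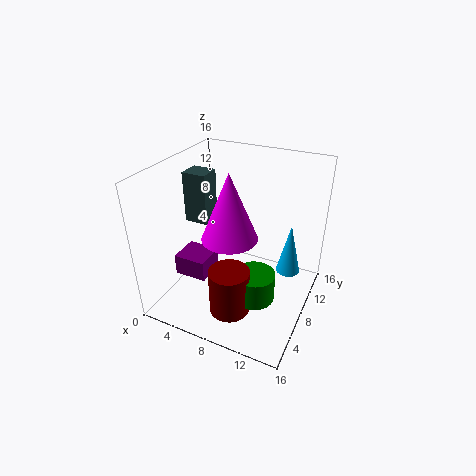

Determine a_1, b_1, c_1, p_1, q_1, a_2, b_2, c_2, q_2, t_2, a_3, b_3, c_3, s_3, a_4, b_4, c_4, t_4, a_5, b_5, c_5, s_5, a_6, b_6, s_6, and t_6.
a_1 = 3.25, b_1 = 5.25, c_1 = 10.5, p_1 = 2.5, q_1 = 2.25, a_2 = 2.75, b_2 = 3.25, c_2 = 4.75, q_2 = 3.25, t_2 = 2.25, a_3 = 8.5, b_3 = 4.75, c_3 = 0.5, s_3 = 2.25, a_4 = 7.75, b_4 = 6.5, c_4 = 8.75, t_4 = 7.25, a_5 = 12.5, b_5 = 13.5, c_5 = 1.25, s_5 = 1.5, a_6 = 10.75, b_6 = 6.5, s_6 = 2.25, t_6 = 3.25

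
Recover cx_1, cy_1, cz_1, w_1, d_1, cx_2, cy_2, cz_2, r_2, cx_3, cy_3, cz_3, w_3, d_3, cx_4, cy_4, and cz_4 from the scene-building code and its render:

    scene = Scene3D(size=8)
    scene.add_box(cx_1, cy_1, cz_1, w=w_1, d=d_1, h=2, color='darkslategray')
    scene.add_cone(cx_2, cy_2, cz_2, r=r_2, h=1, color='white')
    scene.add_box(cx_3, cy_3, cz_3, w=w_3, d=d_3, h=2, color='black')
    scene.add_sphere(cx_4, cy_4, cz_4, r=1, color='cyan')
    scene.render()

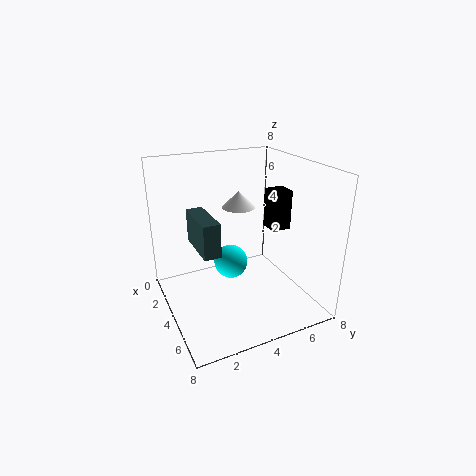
cx_1 = 1, cy_1 = 2, cz_1 = 3, w_1 = 3, d_1 = 1, cx_2 = 2, cy_2 = 5, cz_2 = 5, r_2 = 1, cx_3 = 5, cy_3 = 5, cz_3 = 5, w_3 = 1, d_3 = 1, cx_4 = 3, cy_4 = 4, cz_4 = 2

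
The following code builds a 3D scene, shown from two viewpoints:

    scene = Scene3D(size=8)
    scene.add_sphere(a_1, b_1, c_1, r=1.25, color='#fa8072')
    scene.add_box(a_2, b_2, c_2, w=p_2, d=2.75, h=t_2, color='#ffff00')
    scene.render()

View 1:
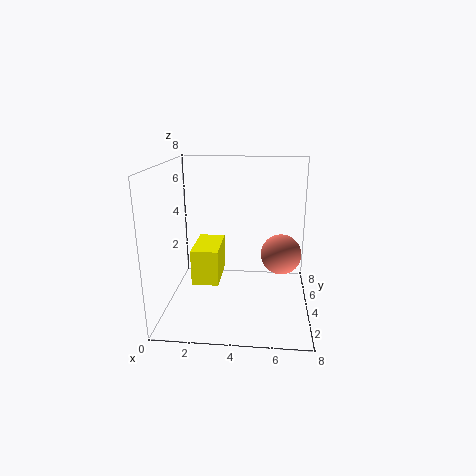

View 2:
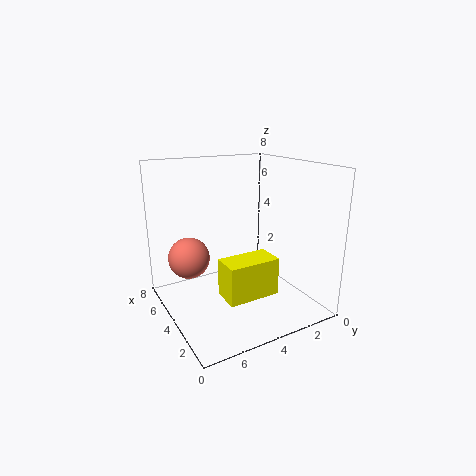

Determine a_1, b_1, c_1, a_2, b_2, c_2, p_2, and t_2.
a_1 = 6.5, b_1 = 6, c_1 = 2.25, a_2 = 1.5, b_2 = 3, c_2 = 1.5, p_2 = 1.5, t_2 = 2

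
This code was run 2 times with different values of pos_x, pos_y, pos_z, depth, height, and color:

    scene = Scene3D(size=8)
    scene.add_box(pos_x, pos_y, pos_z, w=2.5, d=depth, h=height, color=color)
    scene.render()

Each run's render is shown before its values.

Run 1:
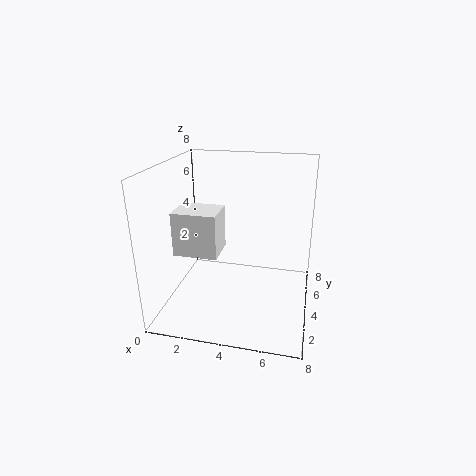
pos_x = 0.5
pos_y = 3
pos_z = 3
depth = 2
height = 2.5
color = 'white'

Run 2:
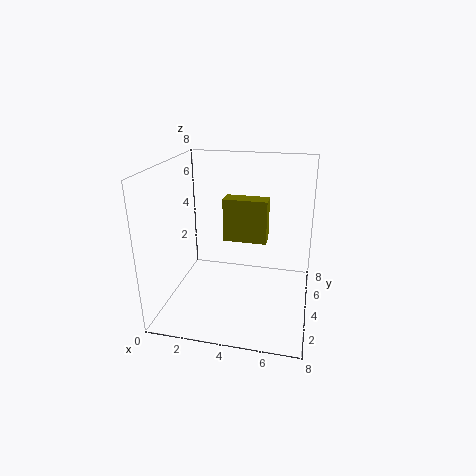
pos_x = 3
pos_y = 4.5
pos_z = 3.5
depth = 1
height = 2.5
color = 'olive'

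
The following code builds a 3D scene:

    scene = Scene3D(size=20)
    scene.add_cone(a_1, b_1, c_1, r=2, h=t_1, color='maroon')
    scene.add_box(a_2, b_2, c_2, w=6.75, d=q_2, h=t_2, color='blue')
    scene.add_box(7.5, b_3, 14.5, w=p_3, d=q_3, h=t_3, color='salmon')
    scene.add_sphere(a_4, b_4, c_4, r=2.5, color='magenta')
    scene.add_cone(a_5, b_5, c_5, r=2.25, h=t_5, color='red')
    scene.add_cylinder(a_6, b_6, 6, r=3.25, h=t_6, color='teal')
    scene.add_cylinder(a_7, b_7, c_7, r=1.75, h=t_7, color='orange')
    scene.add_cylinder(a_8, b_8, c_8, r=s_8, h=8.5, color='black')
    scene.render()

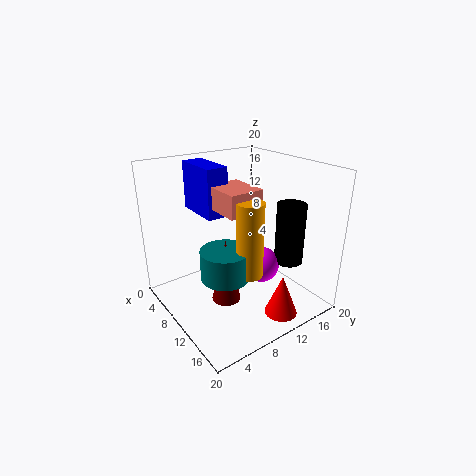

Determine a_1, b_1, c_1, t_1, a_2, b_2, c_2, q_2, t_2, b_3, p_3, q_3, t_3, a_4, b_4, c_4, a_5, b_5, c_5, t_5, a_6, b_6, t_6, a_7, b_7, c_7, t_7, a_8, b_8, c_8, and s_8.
a_1 = 11; b_1 = 7.25; c_1 = 1.75; t_1 = 9; a_2 = 2; b_2 = 6.25; c_2 = 13; q_2 = 3; t_2 = 6.75; b_3 = 6.75; p_3 = 5.75; q_3 = 4.75; t_3 = 3; a_4 = 12.25; b_4 = 12.5; c_4 = 6; a_5 = 16.5; b_5 = 12.75; c_5 = 0.25; t_5 = 5.75; a_6 = 12; b_6 = 6.5; t_6 = 4; a_7 = 14; b_7 = 9; c_7 = 6.5; t_7 = 10; a_8 = 14.25; b_8 = 15.75; c_8 = 6.5; s_8 = 2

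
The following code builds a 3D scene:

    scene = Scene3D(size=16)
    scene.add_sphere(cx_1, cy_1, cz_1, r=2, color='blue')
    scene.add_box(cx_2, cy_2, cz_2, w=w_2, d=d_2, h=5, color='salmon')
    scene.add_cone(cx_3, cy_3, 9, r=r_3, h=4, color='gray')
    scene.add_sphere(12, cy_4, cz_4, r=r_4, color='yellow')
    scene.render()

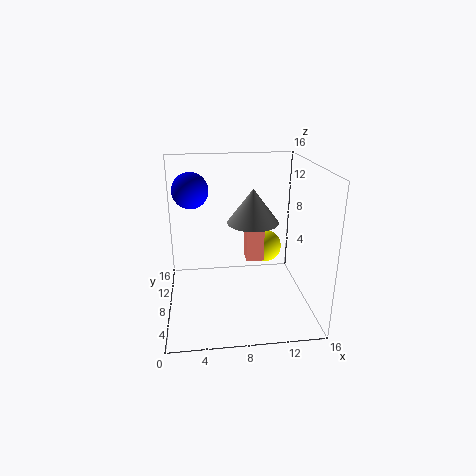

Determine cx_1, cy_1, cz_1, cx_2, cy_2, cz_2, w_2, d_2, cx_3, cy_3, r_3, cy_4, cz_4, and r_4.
cx_1 = 3
cy_1 = 10
cz_1 = 13
cx_2 = 9
cy_2 = 8
cz_2 = 5
w_2 = 2
d_2 = 2
cx_3 = 10
cy_3 = 10
r_3 = 3
cy_4 = 12
cz_4 = 5
r_4 = 2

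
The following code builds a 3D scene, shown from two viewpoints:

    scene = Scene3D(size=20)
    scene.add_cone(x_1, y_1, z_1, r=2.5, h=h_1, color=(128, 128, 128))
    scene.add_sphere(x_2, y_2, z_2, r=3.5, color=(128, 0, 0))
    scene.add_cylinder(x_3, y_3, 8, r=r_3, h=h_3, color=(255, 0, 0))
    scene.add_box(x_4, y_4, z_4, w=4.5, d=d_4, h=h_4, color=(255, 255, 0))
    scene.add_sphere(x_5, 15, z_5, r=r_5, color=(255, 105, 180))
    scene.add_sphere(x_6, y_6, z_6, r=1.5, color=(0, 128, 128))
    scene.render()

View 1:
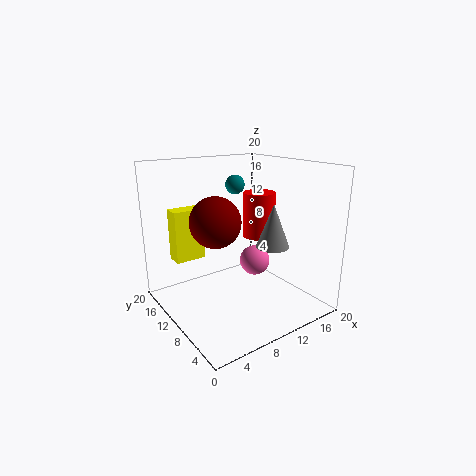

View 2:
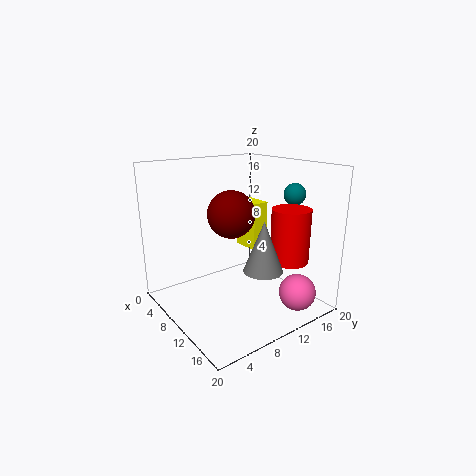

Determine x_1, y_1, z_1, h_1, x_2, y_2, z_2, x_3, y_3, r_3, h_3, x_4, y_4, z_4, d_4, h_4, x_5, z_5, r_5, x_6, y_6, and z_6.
x_1 = 16; y_1 = 9.5; z_1 = 7.5; h_1 = 6.5; x_2 = 7; y_2 = 11; z_2 = 12.5; x_3 = 16.5; y_3 = 13.5; r_3 = 2.5; h_3 = 7; x_4 = 3; y_4 = 15; z_4 = 6; d_4 = 2.5; h_4 = 7.5; x_5 = 17; z_5 = 3; r_5 = 2.5; x_6 = 14; y_6 = 16.5; z_6 = 16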